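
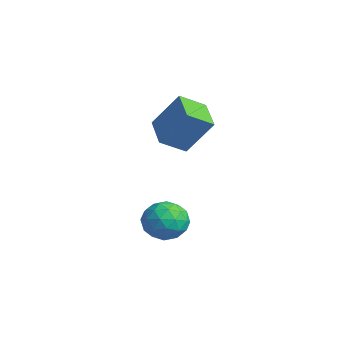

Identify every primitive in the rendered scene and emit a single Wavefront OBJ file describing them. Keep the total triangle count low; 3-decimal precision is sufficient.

v -0.097 1.057 -2.241
v 0.535 1.097 -1.932
v -0.415 0.263 -1.488
v 0.217 0.303 -1.179
v -0.234 0.842 -1.13
v -0.038 1.333 -1.596
v 0.158 0.027 -1.824
v 0.354 0.518 -2.29
v 0.692 0.461 -1.674
v 0.45 0.965 -1.246
v -0.33 0.395 -2.174
v -0.572 0.899 -1.746
v 0.247 1.147 -2.153
v -0.127 0.213 -1.267
v -0.392 0.53 -1.238
v -0.02 0.554 -1.057
v -0.09 1.285 -1.955
v 0.282 1.309 -1.774
v -0.17 1.159 -1.302
v -0.162 0.051 -1.646
v 0.21 0.075 -1.465
v 0.14 0.806 -2.363
v 0.512 0.83 -2.182
v 0.29 0.201 -2.118
v 0.711 0.796 -1.82
v 0.524 0.33 -1.377
v 0.489 0.167 -1.756
v 0.604 0.456 -2.03
v 0.568 1.093 -1.568
v 0.382 0.626 -1.125
v 0.117 0.943 -1.096
v 0.232 1.231 -1.37
v 0.661 0.719 -1.416
v -0.262 0.734 -2.295
v -0.448 0.267 -1.852
v -0.112 0.129 -2.05
v 0.003 0.417 -2.324
v -0.404 1.03 -2.043
v -0.591 0.564 -1.6
v -0.484 0.904 -1.39
v -0.369 1.193 -1.664
v -0.541 0.641 -2.004
v -2.051 1.963 0.635
v -2.072 1.169 1.1
v -1.588 2.589 1.725
v -1.609 1.795 2.19
v -0.991 1.745 0.31
v -1.012 0.951 0.775
v -0.528 2.371 1.4
v -0.549 1.577 1.865
f 1 38 17
f 38 12 41
f 17 41 6
f 38 41 17
f 1 17 13
f 17 6 18
f 13 18 2
f 17 18 13
f 1 13 22
f 13 2 23
f 22 23 8
f 13 23 22
f 1 22 34
f 22 8 37
f 34 37 11
f 22 37 34
f 1 34 38
f 34 11 42
f 38 42 12
f 34 42 38
f 2 18 29
f 18 6 32
f 29 32 10
f 18 32 29
f 6 41 19
f 41 12 40
f 19 40 5
f 41 40 19
f 12 42 39
f 42 11 35
f 39 35 3
f 42 35 39
f 11 37 36
f 37 8 24
f 36 24 7
f 37 24 36
f 8 23 28
f 23 2 25
f 28 25 9
f 23 25 28
f 4 30 16
f 30 10 31
f 16 31 5
f 30 31 16
f 4 16 14
f 16 5 15
f 14 15 3
f 16 15 14
f 4 14 21
f 14 3 20
f 21 20 7
f 14 20 21
f 4 21 26
f 21 7 27
f 26 27 9
f 21 27 26
f 4 26 30
f 26 9 33
f 30 33 10
f 26 33 30
f 5 31 19
f 31 10 32
f 19 32 6
f 31 32 19
f 3 15 39
f 15 5 40
f 39 40 12
f 15 40 39
f 7 20 36
f 20 3 35
f 36 35 11
f 20 35 36
f 9 27 28
f 27 7 24
f 28 24 8
f 27 24 28
f 10 33 29
f 33 9 25
f 29 25 2
f 33 25 29
f 44 46 43
f 47 44 43
f 43 46 45
f 45 47 43
f 44 50 46
f 48 44 47
f 48 50 44
f 46 50 45
f 49 47 45
f 45 50 49
f 49 48 47
f 50 48 49



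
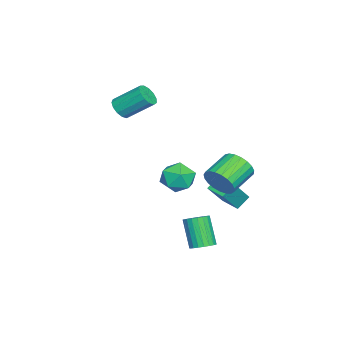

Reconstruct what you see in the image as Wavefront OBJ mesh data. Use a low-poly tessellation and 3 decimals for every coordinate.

v 1.628 3.199 0.434
v 2.108 3.437 1.267
v 0.632 4.139 1.918
v 0.152 3.901 1.086
v 2.166 3.773 1.036
v 0.689 4.475 1.687
v 2.131 4.009 0.701
v 0.654 4.711 1.352
v 2.009 4.106 0.32
v 0.532 4.808 0.971
v 1.821 4.046 -0.041
v 0.344 4.747 0.61
v 1.6 3.839 -0.32
v 0.123 4.541 0.331
v 1.383 3.522 -0.469
v -0.093 4.223 0.182
v 1.21 3.149 -0.461
v -0.267 3.85 0.19
v 1.108 2.784 -0.299
v -0.369 3.486 0.353
v 1.097 2.492 -0.009
v -0.38 3.193 0.642
v 1.177 2.321 0.357
v -0.3 3.023 1.008
v 1.336 2.303 0.736
v -0.141 3.005 1.387
v 1.545 2.439 1.064
v 0.068 3.141 1.715
v 1.768 2.707 1.282
v 0.291 3.409 1.933
v 1.968 3.06 1.354
v 0.491 3.762 2.005
v -1.733 2.596 -2.856
v -0.567 2.037 -1.343
v -2.346 3.084 -2.203
v -1.179 2.526 -0.69
v -1.081 3.594 -2.99
v 0.086 3.036 -1.477
v -1.693 4.083 -2.337
v -0.527 3.524 -0.824
v -1.394 1.192 -0.727
v -0.622 0.99 -1.505
v -1.858 -0.55 -0.735
v -1.086 -0.752 -1.513
v -0.776 -0.483 -0.476
v -0.49 0.594 -0.472
v -1.99 -0.154 -1.768
v -1.704 0.923 -1.764
v -0.99 0.158 -2.148
v -0.24 -0.045 -1.35
v -2.24 0.485 -0.89
v -1.49 0.282 -0.092
v 2.848 2.677 -3.768
v 3.443 2.878 -3.416
v 2.666 2.305 -1.779
v 2.072 2.103 -2.132
v 3.277 3.128 -3.407
v 2.501 2.554 -1.77
v 3.038 3.299 -3.46
v 2.261 2.726 -1.824
v 2.766 3.363 -3.567
v 1.989 2.79 -1.931
v 2.508 3.308 -3.709
v 1.731 2.735 -2.072
v 2.309 3.144 -3.861
v 1.532 2.571 -2.224
v 2.203 2.899 -3.997
v 1.426 2.326 -2.36
v 2.209 2.616 -4.093
v 1.432 2.043 -2.457
v 2.325 2.343 -4.133
v 1.548 1.77 -2.497
v 2.532 2.128 -4.111
v 1.755 1.555 -2.474
v 2.794 2.008 -4.029
v 2.017 1.434 -2.392
v 3.065 2.003 -3.901
v 2.288 1.43 -2.265
v 3.298 2.115 -3.751
v 2.522 1.542 -2.115
v 3.454 2.324 -3.604
v 2.677 1.751 -1.968
v 3.505 2.594 -3.485
v 2.729 2.021 -1.849
v -3.586 -3.662 2.549
v -3.273 -4.081 3.115
v -3.38 -2.536 4.316
v -3.694 -2.118 3.751
v -2.943 -3.894 2.904
v -3.051 -2.349 4.106
v -2.818 -3.633 2.58
v -2.925 -2.089 3.782
v -2.936 -3.382 2.247
v -3.043 -1.837 3.449
v -3.261 -3.22 2.01
v -3.368 -1.675 3.211
v -3.689 -3.198 1.943
v -3.796 -1.654 3.145
v -4.085 -3.324 2.07
v -4.192 -1.779 3.271
v -4.322 -3.557 2.348
v -4.429 -2.012 3.55
v -4.326 -3.824 2.69
v -4.433 -2.279 3.892
v -4.095 -4.039 2.988
v -4.202 -2.494 4.189
v -3.703 -4.135 3.146
v -3.81 -2.59 4.348
f 2 1 5
f 2 5 3
f 3 5 6
f 3 6 4
f 5 1 7
f 5 7 6
f 6 7 8
f 6 8 4
f 7 1 9
f 7 9 8
f 8 9 10
f 8 10 4
f 9 1 11
f 9 11 10
f 10 11 12
f 10 12 4
f 11 1 13
f 11 13 12
f 12 13 14
f 12 14 4
f 13 1 15
f 13 15 14
f 14 15 16
f 14 16 4
f 15 1 17
f 15 17 16
f 16 17 18
f 16 18 4
f 17 1 19
f 17 19 18
f 18 19 20
f 18 20 4
f 19 1 21
f 19 21 20
f 20 21 22
f 20 22 4
f 21 1 23
f 21 23 22
f 22 23 24
f 22 24 4
f 23 1 25
f 23 25 24
f 24 25 26
f 24 26 4
f 25 1 27
f 25 27 26
f 26 27 28
f 26 28 4
f 27 1 29
f 27 29 28
f 28 29 30
f 28 30 4
f 29 1 31
f 29 31 30
f 30 31 32
f 30 32 4
f 31 1 2
f 31 2 32
f 32 2 3
f 32 3 4
f 34 36 33
f 37 34 33
f 33 36 35
f 35 37 33
f 34 40 36
f 38 34 37
f 38 40 34
f 36 40 35
f 39 37 35
f 35 40 39
f 39 38 37
f 40 38 39
f 41 52 46
f 41 46 42
f 41 42 48
f 41 48 51
f 41 51 52
f 42 46 50
f 46 52 45
f 52 51 43
f 51 48 47
f 48 42 49
f 44 50 45
f 44 45 43
f 44 43 47
f 44 47 49
f 44 49 50
f 45 50 46
f 43 45 52
f 47 43 51
f 49 47 48
f 50 49 42
f 54 53 57
f 54 57 55
f 55 57 58
f 55 58 56
f 57 53 59
f 57 59 58
f 58 59 60
f 58 60 56
f 59 53 61
f 59 61 60
f 60 61 62
f 60 62 56
f 61 53 63
f 61 63 62
f 62 63 64
f 62 64 56
f 63 53 65
f 63 65 64
f 64 65 66
f 64 66 56
f 65 53 67
f 65 67 66
f 66 67 68
f 66 68 56
f 67 53 69
f 67 69 68
f 68 69 70
f 68 70 56
f 69 53 71
f 69 71 70
f 70 71 72
f 70 72 56
f 71 53 73
f 71 73 72
f 72 73 74
f 72 74 56
f 73 53 75
f 73 75 74
f 74 75 76
f 74 76 56
f 75 53 77
f 75 77 76
f 76 77 78
f 76 78 56
f 77 53 79
f 77 79 78
f 78 79 80
f 78 80 56
f 79 53 81
f 79 81 80
f 80 81 82
f 80 82 56
f 81 53 83
f 81 83 82
f 82 83 84
f 82 84 56
f 83 53 54
f 83 54 84
f 84 54 55
f 84 55 56
f 86 85 89
f 86 89 87
f 87 89 90
f 87 90 88
f 89 85 91
f 89 91 90
f 90 91 92
f 90 92 88
f 91 85 93
f 91 93 92
f 92 93 94
f 92 94 88
f 93 85 95
f 93 95 94
f 94 95 96
f 94 96 88
f 95 85 97
f 95 97 96
f 96 97 98
f 96 98 88
f 97 85 99
f 97 99 98
f 98 99 100
f 98 100 88
f 99 85 101
f 99 101 100
f 100 101 102
f 100 102 88
f 101 85 103
f 101 103 102
f 102 103 104
f 102 104 88
f 103 85 105
f 103 105 104
f 104 105 106
f 104 106 88
f 105 85 107
f 105 107 106
f 106 107 108
f 106 108 88
f 107 85 86
f 107 86 108
f 108 86 87
f 108 87 88



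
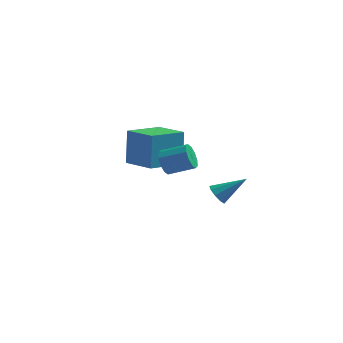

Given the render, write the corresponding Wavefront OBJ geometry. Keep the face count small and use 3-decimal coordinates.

v 0.868 1.524 -4.04
v 1.234 1.648 -4.587
v 2.252 2.016 -3
v 1.007 2.026 -4.462
v 0.714 2.169 -4.14
v 0.493 2.01 -3.771
v 0.447 1.625 -3.528
v 0.598 1.192 -3.524
v 0.875 0.915 -3.762
v 1.149 0.923 -4.13
v 1.29 1.212 -4.456
v -2.295 0.52 -2.011
v -2.359 1.06 -0.003
v -3.832 1.586 -2.346
v -3.896 2.126 -0.339
v -1.044 2.194 -2.421
v -1.108 2.734 -0.414
v -2.581 3.26 -2.757
v -2.645 3.8 -0.749
v -0.613 -3.665 0.795
v -0.348 -4.02 0.215
v 0.939 -3.889 0.724
v 0.673 -3.535 1.305
v -0.354 -3.579 0.118
v 0.933 -3.448 0.628
v -0.46 -3.171 0.28
v 0.827 -3.041 0.79
v -0.624 -2.952 0.639
v 0.663 -2.822 1.148
v -0.784 -3.006 1.057
v 0.502 -2.875 1.567
v -0.879 -3.311 1.376
v 0.408 -3.18 1.885
v -0.873 -3.752 1.472
v 0.414 -3.621 1.982
v -0.767 -4.159 1.31
v 0.52 -4.029 1.82
v -0.603 -4.378 0.952
v 0.684 -4.248 1.461
v -0.442 -4.325 0.533
v 0.844 -4.194 1.043
f 2 1 4
f 2 4 3
f 4 1 5
f 4 5 3
f 5 1 6
f 5 6 3
f 6 1 7
f 6 7 3
f 7 1 8
f 7 8 3
f 8 1 9
f 8 9 3
f 9 1 10
f 9 10 3
f 10 1 11
f 10 11 3
f 11 1 2
f 11 2 3
f 13 15 12
f 16 13 12
f 12 15 14
f 14 16 12
f 13 19 15
f 17 13 16
f 17 19 13
f 15 19 14
f 18 16 14
f 14 19 18
f 18 17 16
f 19 17 18
f 21 20 24
f 21 24 22
f 22 24 25
f 22 25 23
f 24 20 26
f 24 26 25
f 25 26 27
f 25 27 23
f 26 20 28
f 26 28 27
f 27 28 29
f 27 29 23
f 28 20 30
f 28 30 29
f 29 30 31
f 29 31 23
f 30 20 32
f 30 32 31
f 31 32 33
f 31 33 23
f 32 20 34
f 32 34 33
f 33 34 35
f 33 35 23
f 34 20 36
f 34 36 35
f 35 36 37
f 35 37 23
f 36 20 38
f 36 38 37
f 37 38 39
f 37 39 23
f 38 20 40
f 38 40 39
f 39 40 41
f 39 41 23
f 40 20 21
f 40 21 41
f 41 21 22
f 41 22 23



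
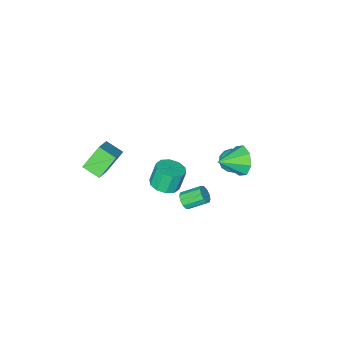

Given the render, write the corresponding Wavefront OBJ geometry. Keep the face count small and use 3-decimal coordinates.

v 1.924 3.082 -0.816
v 2.31 3.166 -0.434
v 1.523 3.903 0.199
v 1.136 3.818 -0.184
v 2.343 3.406 -0.672
v 1.556 4.143 -0.039
v 2.217 3.522 -0.965
v 1.43 4.259 -0.333
v 1.978 3.47 -1.201
v 1.191 4.207 -0.569
v 1.719 3.27 -1.291
v 0.931 4.007 -0.658
v 1.537 2.997 -1.199
v 0.75 3.734 -0.566
v 1.504 2.757 -0.961
v 0.717 3.494 -0.328
v 1.63 2.641 -0.667
v 0.843 3.378 -0.035
v 1.869 2.693 -0.431
v 1.082 3.43 0.201
v 2.129 2.893 -0.342
v 1.341 3.63 0.291
v -2.605 2.675 -0.845
v -2.189 2.966 -1.706
v -1.235 2.225 -0.335
v -2.201 3.525 -1.183
v -2.449 3.585 -0.462
v -2.789 3.112 0.035
v -3.021 2.383 0.016
v -3.01 1.825 -0.507
v -2.761 1.764 -1.228
v -2.421 2.237 -1.725
v -3.503 1.839 -1.574
v -2.812 2.197 -1.797
v -3.288 0.883 -2.443
v -2.597 1.241 -2.666
v -2.66 0.903 -1.932
v -2.793 1.495 -1.396
v -3.307 1.585 -2.844
v -3.44 2.177 -2.308
v -2.691 2.04 -2.582
v -2.291 1.619 -2.019
v -3.809 1.461 -2.221
v -3.409 1.04 -1.658
v -3.177 2.102 -1.61
v -2.923 0.978 -2.63
v -2.96 0.779 -2.199
v -2.554 0.99 -2.331
v -3.165 1.689 -1.373
v -2.759 1.9 -1.505
v -2.669 1.139 -1.584
v -3.341 1.18 -2.735
v -2.935 1.391 -2.867
v -3.546 2.09 -1.909
v -3.14 2.301 -2.041
v -3.431 1.941 -2.656
v -2.699 2.221 -2.202
v -2.573 1.658 -2.712
v -2.99 1.861 -2.817
v -3.068 2.208 -2.502
v -2.464 1.973 -1.871
v -2.337 1.41 -2.381
v -2.374 1.212 -1.95
v -2.453 1.56 -1.635
v -2.393 1.881 -2.332
v -3.763 1.67 -1.859
v -3.636 1.107 -2.369
v -3.647 1.52 -2.605
v -3.726 1.868 -2.29
v -3.527 1.422 -1.528
v -3.401 0.859 -2.038
v -3.032 0.872 -1.738
v -3.11 1.219 -1.423
v -3.707 1.199 -1.908
v 2.611 -1.058 0.747
v 2.939 -2.04 1.176
v 3.798 -0.22 1.757
v 4.126 -1.202 2.186
v 3.674 -1.198 -0.386
v 4.002 -2.18 0.043
v 4.861 -0.36 0.624
v 5.189 -1.342 1.053
v 1.79 1.338 -0.88
v 2.235 0.639 -0.692
v 1.815 0.703 0.547
v 1.37 1.402 0.36
v 2.545 1.055 -0.609
v 2.124 1.119 0.63
v 2.566 1.579 -0.629
v 2.145 1.643 0.61
v 2.291 2.012 -0.745
v 1.87 2.076 0.495
v 1.824 2.187 -0.912
v 1.404 2.251 0.327
v 1.345 2.037 -1.067
v 0.925 2.101 0.172
v 1.036 1.621 -1.15
v 0.615 1.685 0.089
v 1.015 1.097 -1.13
v 0.594 1.161 0.109
v 1.29 0.664 -1.015
v 0.869 0.728 0.225
v 1.756 0.489 -0.847
v 1.336 0.553 0.392
f 2 1 5
f 2 5 3
f 3 5 6
f 3 6 4
f 5 1 7
f 5 7 6
f 6 7 8
f 6 8 4
f 7 1 9
f 7 9 8
f 8 9 10
f 8 10 4
f 9 1 11
f 9 11 10
f 10 11 12
f 10 12 4
f 11 1 13
f 11 13 12
f 12 13 14
f 12 14 4
f 13 1 15
f 13 15 14
f 14 15 16
f 14 16 4
f 15 1 17
f 15 17 16
f 16 17 18
f 16 18 4
f 17 1 19
f 17 19 18
f 18 19 20
f 18 20 4
f 19 1 21
f 19 21 20
f 20 21 22
f 20 22 4
f 21 1 2
f 21 2 22
f 22 2 3
f 22 3 4
f 24 23 26
f 24 26 25
f 26 23 27
f 26 27 25
f 27 23 28
f 27 28 25
f 28 23 29
f 28 29 25
f 29 23 30
f 29 30 25
f 30 23 31
f 30 31 25
f 31 23 32
f 31 32 25
f 32 23 24
f 32 24 25
f 33 70 49
f 70 44 73
f 49 73 38
f 70 73 49
f 33 49 45
f 49 38 50
f 45 50 34
f 49 50 45
f 33 45 54
f 45 34 55
f 54 55 40
f 45 55 54
f 33 54 66
f 54 40 69
f 66 69 43
f 54 69 66
f 33 66 70
f 66 43 74
f 70 74 44
f 66 74 70
f 34 50 61
f 50 38 64
f 61 64 42
f 50 64 61
f 38 73 51
f 73 44 72
f 51 72 37
f 73 72 51
f 44 74 71
f 74 43 67
f 71 67 35
f 74 67 71
f 43 69 68
f 69 40 56
f 68 56 39
f 69 56 68
f 40 55 60
f 55 34 57
f 60 57 41
f 55 57 60
f 36 62 48
f 62 42 63
f 48 63 37
f 62 63 48
f 36 48 46
f 48 37 47
f 46 47 35
f 48 47 46
f 36 46 53
f 46 35 52
f 53 52 39
f 46 52 53
f 36 53 58
f 53 39 59
f 58 59 41
f 53 59 58
f 36 58 62
f 58 41 65
f 62 65 42
f 58 65 62
f 37 63 51
f 63 42 64
f 51 64 38
f 63 64 51
f 35 47 71
f 47 37 72
f 71 72 44
f 47 72 71
f 39 52 68
f 52 35 67
f 68 67 43
f 52 67 68
f 41 59 60
f 59 39 56
f 60 56 40
f 59 56 60
f 42 65 61
f 65 41 57
f 61 57 34
f 65 57 61
f 76 78 75
f 79 76 75
f 75 78 77
f 77 79 75
f 76 82 78
f 80 76 79
f 80 82 76
f 78 82 77
f 81 79 77
f 77 82 81
f 81 80 79
f 82 80 81
f 84 83 87
f 84 87 85
f 85 87 88
f 85 88 86
f 87 83 89
f 87 89 88
f 88 89 90
f 88 90 86
f 89 83 91
f 89 91 90
f 90 91 92
f 90 92 86
f 91 83 93
f 91 93 92
f 92 93 94
f 92 94 86
f 93 83 95
f 93 95 94
f 94 95 96
f 94 96 86
f 95 83 97
f 95 97 96
f 96 97 98
f 96 98 86
f 97 83 99
f 97 99 98
f 98 99 100
f 98 100 86
f 99 83 101
f 99 101 100
f 100 101 102
f 100 102 86
f 101 83 103
f 101 103 102
f 102 103 104
f 102 104 86
f 103 83 84
f 103 84 104
f 104 84 85
f 104 85 86



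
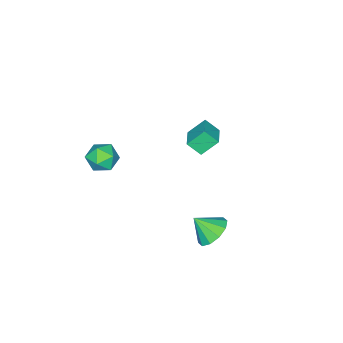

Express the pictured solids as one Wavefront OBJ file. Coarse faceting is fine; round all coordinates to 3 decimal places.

v 0.586 -3.024 1.335
v 1.23 -2.911 2.048
v 1.25 -4.389 0.952
v 1.894 -4.276 1.665
v 0.965 -4.444 1.874
v 0.554 -3.601 2.111
v 1.926 -3.699 0.889
v 1.515 -2.856 1.126
v 2.058 -3.328 1.772
v 1.464 -3.789 2.382
v 1.016 -3.511 0.618
v 0.422 -3.972 1.228
v 1.072 3.369 -0.466
v 1.952 3.88 -0.398
v 1.508 2.491 0.506
v 1.548 4.134 0.013
v 0.961 4.096 0.241
v 0.417 3.78 0.2
v 0.124 3.307 -0.096
v 0.192 2.858 -0.533
v 0.597 2.604 -0.944
v 1.183 2.642 -1.173
v 1.727 2.958 -1.131
v 2.021 3.431 -0.835
v -2.271 0.112 2.284
v -1.979 -0.59 2.979
v -2.967 0.707 3.179
v -2.675 0.005 3.873
v -1.205 0.875 2.607
v -0.913 0.173 3.301
v -1.901 1.47 3.501
v -1.609 0.768 4.196
f 1 12 6
f 1 6 2
f 1 2 8
f 1 8 11
f 1 11 12
f 2 6 10
f 6 12 5
f 12 11 3
f 11 8 7
f 8 2 9
f 4 10 5
f 4 5 3
f 4 3 7
f 4 7 9
f 4 9 10
f 5 10 6
f 3 5 12
f 7 3 11
f 9 7 8
f 10 9 2
f 14 13 16
f 14 16 15
f 16 13 17
f 16 17 15
f 17 13 18
f 17 18 15
f 18 13 19
f 18 19 15
f 19 13 20
f 19 20 15
f 20 13 21
f 20 21 15
f 21 13 22
f 21 22 15
f 22 13 23
f 22 23 15
f 23 13 24
f 23 24 15
f 24 13 14
f 24 14 15
f 26 28 25
f 29 26 25
f 25 28 27
f 27 29 25
f 26 32 28
f 30 26 29
f 30 32 26
f 28 32 27
f 31 29 27
f 27 32 31
f 31 30 29
f 32 30 31



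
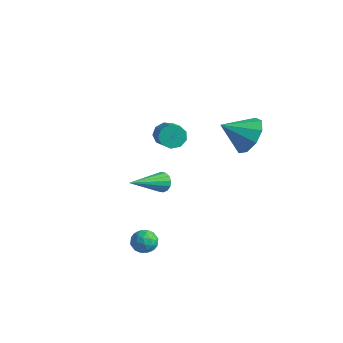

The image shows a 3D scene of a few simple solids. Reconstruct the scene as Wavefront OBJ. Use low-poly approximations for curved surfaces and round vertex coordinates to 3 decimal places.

v -0.772 -1.817 -3.887
v -0.471 -1.497 -3.419
v -0.649 -2.703 -3.361
v -0.348 -2.383 -2.893
v -0.976 -2.295 -2.989
v -1.052 -1.748 -3.314
v -0.068 -2.452 -3.466
v -0.144 -1.905 -3.791
v -0.036 -1.89 -3.158
v -0.598 -1.793 -2.864
v -0.522 -2.407 -3.916
v -1.084 -2.31 -3.622
v -0.632 -1.579 -3.699
v -0.488 -2.621 -3.081
v -0.857 -2.569 -3.137
v -0.68 -2.381 -2.862
v -0.974 -1.726 -3.638
v -0.797 -1.539 -3.363
v -1.094 -2.008 -3.11
v -0.323 -2.661 -3.417
v -0.146 -2.474 -3.142
v -0.44 -1.819 -3.918
v -0.263 -1.631 -3.643
v -0.026 -2.192 -3.67
v -0.2 -1.622 -3.271
v -0.128 -2.143 -2.962
v 0.037 -2.184 -3.298
v -0.007 -1.862 -3.489
v -0.53 -1.565 -3.098
v -0.458 -2.086 -2.789
v -0.827 -2.035 -2.845
v -0.872 -1.713 -3.036
v -0.274 -1.796 -2.945
v -0.662 -2.114 -3.991
v -0.59 -2.635 -3.682
v -0.248 -2.487 -3.744
v -0.293 -2.165 -3.935
v -0.992 -2.057 -3.818
v -0.92 -2.578 -3.509
v -1.113 -2.338 -3.291
v -1.157 -2.016 -3.482
v -0.846 -2.404 -3.835
v -1.883 0.643 1.431
v -1.476 1.064 1.198
v -0.591 0.518 1.756
v -0.997 0.097 1.989
v -1.63 1.201 1.576
v -0.745 0.656 2.134
v -1.902 1.077 1.887
v -1.017 0.532 2.445
v -2.165 0.75 1.984
v -1.28 0.204 2.542
v -2.296 0.373 1.822
v -1.411 -0.173 2.38
v -2.233 0.122 1.478
v -1.348 -0.424 2.036
v -2.007 0.114 1.111
v -1.122 -0.431 1.669
v -1.722 0.355 0.894
v -0.837 -0.191 1.452
v -1.513 0.73 0.929
v -0.627 0.184 1.486
v 0.035 3.796 0.671
v 0.911 3.28 0.891
v -0.755 2.804 1.489
v 0.793 3.78 1.383
v 0.321 4.287 1.542
v -0.285 4.565 1.293
v -0.741 4.483 0.754
v -0.834 4.08 0.175
v -0.52 3.544 -0.172
v 0.054 3.126 -0.124
v 0.619 3.021 0.295
v -3.578 2.058 -3.375
v -3.289 1.833 -3.799
v -3.742 0.162 -2.485
v -3.089 1.908 -3.603
v -3.02 2.022 -3.346
v -3.1 2.146 -3.097
v -3.308 2.247 -2.922
v -3.588 2.296 -2.868
v -3.866 2.282 -2.95
v -4.067 2.207 -3.146
v -4.136 2.093 -3.403
v -4.056 1.969 -3.653
v -3.847 1.868 -3.828
v -3.567 1.819 -3.881
f 1 38 17
f 38 12 41
f 17 41 6
f 38 41 17
f 1 17 13
f 17 6 18
f 13 18 2
f 17 18 13
f 1 13 22
f 13 2 23
f 22 23 8
f 13 23 22
f 1 22 34
f 22 8 37
f 34 37 11
f 22 37 34
f 1 34 38
f 34 11 42
f 38 42 12
f 34 42 38
f 2 18 29
f 18 6 32
f 29 32 10
f 18 32 29
f 6 41 19
f 41 12 40
f 19 40 5
f 41 40 19
f 12 42 39
f 42 11 35
f 39 35 3
f 42 35 39
f 11 37 36
f 37 8 24
f 36 24 7
f 37 24 36
f 8 23 28
f 23 2 25
f 28 25 9
f 23 25 28
f 4 30 16
f 30 10 31
f 16 31 5
f 30 31 16
f 4 16 14
f 16 5 15
f 14 15 3
f 16 15 14
f 4 14 21
f 14 3 20
f 21 20 7
f 14 20 21
f 4 21 26
f 21 7 27
f 26 27 9
f 21 27 26
f 4 26 30
f 26 9 33
f 30 33 10
f 26 33 30
f 5 31 19
f 31 10 32
f 19 32 6
f 31 32 19
f 3 15 39
f 15 5 40
f 39 40 12
f 15 40 39
f 7 20 36
f 20 3 35
f 36 35 11
f 20 35 36
f 9 27 28
f 27 7 24
f 28 24 8
f 27 24 28
f 10 33 29
f 33 9 25
f 29 25 2
f 33 25 29
f 44 43 47
f 44 47 45
f 45 47 48
f 45 48 46
f 47 43 49
f 47 49 48
f 48 49 50
f 48 50 46
f 49 43 51
f 49 51 50
f 50 51 52
f 50 52 46
f 51 43 53
f 51 53 52
f 52 53 54
f 52 54 46
f 53 43 55
f 53 55 54
f 54 55 56
f 54 56 46
f 55 43 57
f 55 57 56
f 56 57 58
f 56 58 46
f 57 43 59
f 57 59 58
f 58 59 60
f 58 60 46
f 59 43 61
f 59 61 60
f 60 61 62
f 60 62 46
f 61 43 44
f 61 44 62
f 62 44 45
f 62 45 46
f 64 63 66
f 64 66 65
f 66 63 67
f 66 67 65
f 67 63 68
f 67 68 65
f 68 63 69
f 68 69 65
f 69 63 70
f 69 70 65
f 70 63 71
f 70 71 65
f 71 63 72
f 71 72 65
f 72 63 73
f 72 73 65
f 73 63 64
f 73 64 65
f 75 74 77
f 75 77 76
f 77 74 78
f 77 78 76
f 78 74 79
f 78 79 76
f 79 74 80
f 79 80 76
f 80 74 81
f 80 81 76
f 81 74 82
f 81 82 76
f 82 74 83
f 82 83 76
f 83 74 84
f 83 84 76
f 84 74 85
f 84 85 76
f 85 74 86
f 85 86 76
f 86 74 87
f 86 87 76
f 87 74 75
f 87 75 76



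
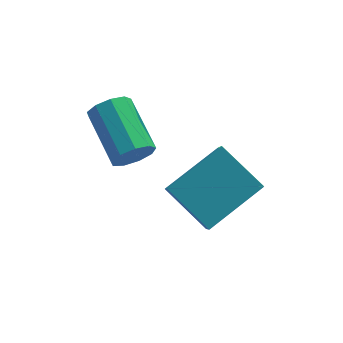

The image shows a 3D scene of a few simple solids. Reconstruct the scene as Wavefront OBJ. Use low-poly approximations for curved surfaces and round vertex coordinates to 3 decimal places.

v 0.169 2.988 3.143
v 0.652 2.9 3.697
v 0.113 4.684 4.451
v -0.369 4.772 3.897
v 0.876 3.132 3.308
v 0.338 4.916 4.061
v 0.77 3.297 2.841
v 0.232 5.081 3.594
v 0.382 3.317 2.516
v -0.156 5.101 3.269
v -0.105 3.184 2.484
v -0.643 4.968 3.238
v -0.464 2.958 2.761
v -1.002 4.742 3.514
v -0.527 2.747 3.217
v -1.065 4.531 3.97
v -0.264 2.648 3.638
v -0.802 4.432 4.391
v 0.201 2.709 3.828
v -0.337 4.493 4.581
v 1.024 2.301 2.058
v 0.944 1.228 3.309
v 2.791 3.212 2.953
v 2.71 2.14 4.204
v 2.11 1.12 1.116
v 2.029 0.048 2.367
v 3.876 2.032 2.011
v 3.796 0.959 3.262
f 2 1 5
f 2 5 3
f 3 5 6
f 3 6 4
f 5 1 7
f 5 7 6
f 6 7 8
f 6 8 4
f 7 1 9
f 7 9 8
f 8 9 10
f 8 10 4
f 9 1 11
f 9 11 10
f 10 11 12
f 10 12 4
f 11 1 13
f 11 13 12
f 12 13 14
f 12 14 4
f 13 1 15
f 13 15 14
f 14 15 16
f 14 16 4
f 15 1 17
f 15 17 16
f 16 17 18
f 16 18 4
f 17 1 19
f 17 19 18
f 18 19 20
f 18 20 4
f 19 1 2
f 19 2 20
f 20 2 3
f 20 3 4
f 22 24 21
f 25 22 21
f 21 24 23
f 23 25 21
f 22 28 24
f 26 22 25
f 26 28 22
f 24 28 23
f 27 25 23
f 23 28 27
f 27 26 25
f 28 26 27



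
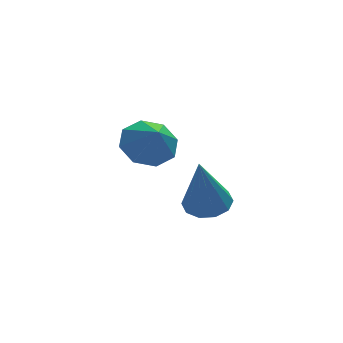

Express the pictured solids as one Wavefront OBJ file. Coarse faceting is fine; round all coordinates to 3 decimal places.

v -3.92 0.162 0.198
v -3.274 -0.262 -0.243
v -3.82 -0.522 1.002
v -3.034 0.238 0.153
v -3.313 0.693 0.576
v -3.948 0.838 0.777
v -4.566 0.586 0.64
v -4.805 0.087 0.244
v -4.526 -0.369 -0.179
v -3.892 -0.513 -0.381
v -1.617 1.788 -3.653
v -1.158 1.149 -3.72
v -2.063 1.252 -1.587
v -0.88 1.519 -3.564
v -0.883 1.992 -3.441
v -1.167 2.387 -3.4
v -1.623 2.553 -3.455
v -2.076 2.428 -3.586
v -2.354 2.058 -3.742
v -2.351 1.585 -3.864
v -2.067 1.19 -3.905
v -1.611 1.024 -3.85
f 2 1 4
f 2 4 3
f 4 1 5
f 4 5 3
f 5 1 6
f 5 6 3
f 6 1 7
f 6 7 3
f 7 1 8
f 7 8 3
f 8 1 9
f 8 9 3
f 9 1 10
f 9 10 3
f 10 1 2
f 10 2 3
f 12 11 14
f 12 14 13
f 14 11 15
f 14 15 13
f 15 11 16
f 15 16 13
f 16 11 17
f 16 17 13
f 17 11 18
f 17 18 13
f 18 11 19
f 18 19 13
f 19 11 20
f 19 20 13
f 20 11 21
f 20 21 13
f 21 11 22
f 21 22 13
f 22 11 12
f 22 12 13



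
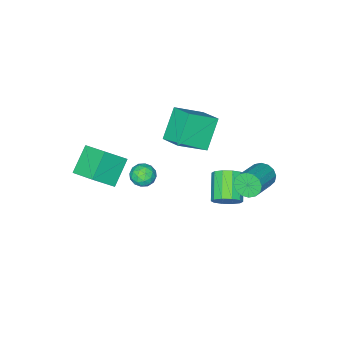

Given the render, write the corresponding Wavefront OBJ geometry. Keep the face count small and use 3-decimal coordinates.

v -3.149 -0.867 3.866
v -1.634 -1.548 4.906
v -2.928 0.458 4.411
v -1.412 -0.222 5.451
v -1.888 -0.438 2.309
v -0.372 -1.118 3.349
v -1.666 0.888 2.854
v -0.151 0.207 3.894
v 1.216 -3.692 1.374
v 2.344 -4.179 2.52
v 1.255 -2.123 2.001
v 2.384 -2.61 3.147
v 2.556 -3.27 0.233
v 3.685 -3.757 1.379
v 2.596 -1.701 0.86
v 3.724 -2.188 2.006
v -3.385 3.272 1.137
v -3.145 3.59 0.466
v -1.375 4.165 1.373
v -1.615 3.848 2.043
v -3.34 3.887 0.658
v -1.57 4.462 1.565
v -3.547 4.019 0.979
v -1.777 4.594 1.885
v -3.71 3.951 1.342
v -1.94 4.526 2.248
v -3.787 3.701 1.649
v -2.017 4.277 2.556
v -3.756 3.337 1.82
v -1.986 3.912 2.726
v -3.625 2.955 1.807
v -1.855 3.53 2.714
v -3.43 2.658 1.615
v -1.66 3.233 2.522
v -3.223 2.526 1.295
v -1.453 3.101 2.201
v -3.06 2.594 0.932
v -1.29 3.169 1.838
v -2.983 2.843 0.624
v -1.213 3.419 1.531
v -3.014 3.208 0.454
v -1.244 3.783 1.36
v 1.761 0.579 2.903
v 2.449 0.636 2.618
v 2.091 -0.416 3.502
v 2.779 -0.359 3.217
v 2.539 0.141 3.716
v 2.335 0.757 3.346
v 2.205 -0.537 2.774
v 2.001 0.079 2.404
v 2.723 -0.053 2.539
v 2.93 0.366 3.121
v 1.61 -0.146 2.999
v 1.817 0.273 3.581
v 2.076 0.695 2.708
v 2.464 -0.475 3.412
v 2.323 -0.181 3.705
v 2.727 -0.147 3.538
v 2.009 0.766 3.136
v 2.413 0.799 2.969
v 2.466 0.508 3.614
v 2.127 -0.579 3.151
v 2.531 -0.546 2.984
v 1.813 0.367 2.582
v 2.217 0.401 2.415
v 2.074 -0.288 2.506
v 2.641 0.324 2.494
v 2.836 -0.262 2.846
v 2.499 -0.366 2.585
v 2.378 -0.004 2.368
v 2.763 0.57 2.836
v 2.957 -0.015 3.188
v 2.816 0.279 3.482
v 2.696 0.64 3.264
v 2.924 0.164 2.789
v 1.583 0.235 2.932
v 1.777 -0.35 3.284
v 1.844 -0.42 2.856
v 1.724 -0.059 2.638
v 1.704 0.482 3.274
v 1.899 -0.104 3.626
v 2.162 0.224 3.752
v 2.041 0.586 3.535
v 1.616 0.056 3.331
v -1.634 2.408 -0.574
v -0.977 2.076 -0.149
v -2.089 1.04 0.76
v -2.746 1.372 0.334
v -1.149 2.494 0.118
v -2.26 1.459 1.027
v -1.506 2.88 0.121
v -2.617 1.845 1.029
v -1.912 3.085 -0.142
v -3.023 2.05 0.767
v -2.212 3.031 -0.57
v -3.323 1.996 0.339
v -2.291 2.74 -1
v -3.403 1.704 -0.091
v -2.12 2.321 -1.267
v -3.231 1.286 -0.358
v -1.763 1.935 -1.269
v -2.874 0.9 -0.361
v -1.357 1.73 -1.007
v -2.468 0.695 -0.098
v -1.057 1.784 -0.579
v -2.168 0.749 0.33
f 2 4 1
f 5 2 1
f 1 4 3
f 3 5 1
f 2 8 4
f 6 2 5
f 6 8 2
f 4 8 3
f 7 5 3
f 3 8 7
f 7 6 5
f 8 6 7
f 10 12 9
f 13 10 9
f 9 12 11
f 11 13 9
f 10 16 12
f 14 10 13
f 14 16 10
f 12 16 11
f 15 13 11
f 11 16 15
f 15 14 13
f 16 14 15
f 18 17 21
f 18 21 19
f 19 21 22
f 19 22 20
f 21 17 23
f 21 23 22
f 22 23 24
f 22 24 20
f 23 17 25
f 23 25 24
f 24 25 26
f 24 26 20
f 25 17 27
f 25 27 26
f 26 27 28
f 26 28 20
f 27 17 29
f 27 29 28
f 28 29 30
f 28 30 20
f 29 17 31
f 29 31 30
f 30 31 32
f 30 32 20
f 31 17 33
f 31 33 32
f 32 33 34
f 32 34 20
f 33 17 35
f 33 35 34
f 34 35 36
f 34 36 20
f 35 17 37
f 35 37 36
f 36 37 38
f 36 38 20
f 37 17 39
f 37 39 38
f 38 39 40
f 38 40 20
f 39 17 41
f 39 41 40
f 40 41 42
f 40 42 20
f 41 17 18
f 41 18 42
f 42 18 19
f 42 19 20
f 43 80 59
f 80 54 83
f 59 83 48
f 80 83 59
f 43 59 55
f 59 48 60
f 55 60 44
f 59 60 55
f 43 55 64
f 55 44 65
f 64 65 50
f 55 65 64
f 43 64 76
f 64 50 79
f 76 79 53
f 64 79 76
f 43 76 80
f 76 53 84
f 80 84 54
f 76 84 80
f 44 60 71
f 60 48 74
f 71 74 52
f 60 74 71
f 48 83 61
f 83 54 82
f 61 82 47
f 83 82 61
f 54 84 81
f 84 53 77
f 81 77 45
f 84 77 81
f 53 79 78
f 79 50 66
f 78 66 49
f 79 66 78
f 50 65 70
f 65 44 67
f 70 67 51
f 65 67 70
f 46 72 58
f 72 52 73
f 58 73 47
f 72 73 58
f 46 58 56
f 58 47 57
f 56 57 45
f 58 57 56
f 46 56 63
f 56 45 62
f 63 62 49
f 56 62 63
f 46 63 68
f 63 49 69
f 68 69 51
f 63 69 68
f 46 68 72
f 68 51 75
f 72 75 52
f 68 75 72
f 47 73 61
f 73 52 74
f 61 74 48
f 73 74 61
f 45 57 81
f 57 47 82
f 81 82 54
f 57 82 81
f 49 62 78
f 62 45 77
f 78 77 53
f 62 77 78
f 51 69 70
f 69 49 66
f 70 66 50
f 69 66 70
f 52 75 71
f 75 51 67
f 71 67 44
f 75 67 71
f 86 85 89
f 86 89 87
f 87 89 90
f 87 90 88
f 89 85 91
f 89 91 90
f 90 91 92
f 90 92 88
f 91 85 93
f 91 93 92
f 92 93 94
f 92 94 88
f 93 85 95
f 93 95 94
f 94 95 96
f 94 96 88
f 95 85 97
f 95 97 96
f 96 97 98
f 96 98 88
f 97 85 99
f 97 99 98
f 98 99 100
f 98 100 88
f 99 85 101
f 99 101 100
f 100 101 102
f 100 102 88
f 101 85 103
f 101 103 102
f 102 103 104
f 102 104 88
f 103 85 105
f 103 105 104
f 104 105 106
f 104 106 88
f 105 85 86
f 105 86 106
f 106 86 87
f 106 87 88



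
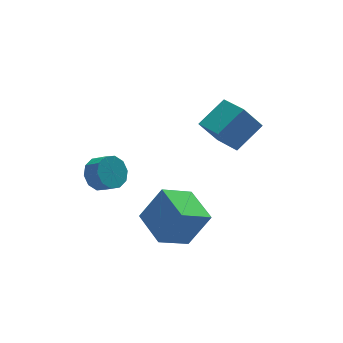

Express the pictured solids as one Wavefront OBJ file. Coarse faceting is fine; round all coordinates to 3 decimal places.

v -3.199 0.367 0.04
v -2.581 0.14 -0.686
v -2.163 -0.574 -0.106
v -2.781 -0.347 0.62
v -2.321 0.568 -0.346
v -1.903 -0.145 0.234
v -2.397 0.92 0.142
v -1.978 0.207 0.721
v -2.779 1.06 0.59
v -2.36 0.347 1.17
v -3.321 0.936 0.829
v -2.903 0.222 1.408
v -3.817 0.594 0.766
v -3.399 -0.12 1.346
v -4.077 0.165 0.426
v -3.659 -0.548 1.006
v -4.002 -0.187 -0.061
v -3.583 -0.9 0.518
v -3.62 -0.327 -0.51
v -3.201 -1.04 0.07
v -3.077 -0.202 -0.748
v -2.659 -0.916 -0.169
v -0.446 -4.034 -2.845
v -2.124 -4.247 -1.855
v -0.524 -1.959 -2.532
v -2.202 -2.172 -1.542
v 0.662 -4.268 -1.018
v -1.016 -4.481 -0.028
v 0.584 -2.193 -0.705
v -1.094 -2.406 0.285
v 2.464 -3.285 2.648
v 1.555 -3.04 3.991
v 2.269 -1.553 2.201
v 1.36 -1.308 3.543
v 4.04 -2.852 3.637
v 3.131 -2.607 4.979
v 3.845 -1.12 3.189
v 2.936 -0.875 4.532
f 2 1 5
f 2 5 3
f 3 5 6
f 3 6 4
f 5 1 7
f 5 7 6
f 6 7 8
f 6 8 4
f 7 1 9
f 7 9 8
f 8 9 10
f 8 10 4
f 9 1 11
f 9 11 10
f 10 11 12
f 10 12 4
f 11 1 13
f 11 13 12
f 12 13 14
f 12 14 4
f 13 1 15
f 13 15 14
f 14 15 16
f 14 16 4
f 15 1 17
f 15 17 16
f 16 17 18
f 16 18 4
f 17 1 19
f 17 19 18
f 18 19 20
f 18 20 4
f 19 1 21
f 19 21 20
f 20 21 22
f 20 22 4
f 21 1 2
f 21 2 22
f 22 2 3
f 22 3 4
f 24 26 23
f 27 24 23
f 23 26 25
f 25 27 23
f 24 30 26
f 28 24 27
f 28 30 24
f 26 30 25
f 29 27 25
f 25 30 29
f 29 28 27
f 30 28 29
f 32 34 31
f 35 32 31
f 31 34 33
f 33 35 31
f 32 38 34
f 36 32 35
f 36 38 32
f 34 38 33
f 37 35 33
f 33 38 37
f 37 36 35
f 38 36 37



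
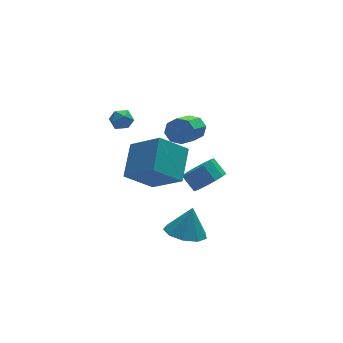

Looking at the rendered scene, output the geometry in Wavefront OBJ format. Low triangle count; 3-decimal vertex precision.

v -2.007 3.893 2.985
v -1.708 4.289 2.578
v -1.792 3.091 2.362
v -1.493 3.487 1.955
v -1.237 3.365 2.531
v -1.37 3.861 2.915
v -2.13 3.519 2.025
v -2.263 4.015 2.409
v -1.784 4.058 1.984
v -1.232 3.963 2.297
v -2.268 3.417 2.643
v -1.716 3.322 2.956
v 1.412 2.847 1.624
v 1.815 2.314 1.356
v 0.671 0.86 2.528
v 0.268 1.393 2.796
v 2.024 2.523 1.82
v 0.881 1.069 2.992
v 1.875 2.922 2.17
v 0.732 1.468 3.342
v 1.455 3.277 2.2
v 0.311 1.823 3.372
v 1.009 3.38 1.892
v -0.135 1.926 3.064
v 0.799 3.171 1.428
v -0.344 1.717 2.6
v 0.948 2.772 1.078
v -0.195 1.318 2.25
v 1.369 2.417 1.048
v 0.225 0.963 2.22
v -0.776 2.053 -0.229
v 0.089 3.556 0.747
v -1.776 3.461 -1.511
v -0.911 4.964 -0.534
v 0.651 1.996 -1.406
v 1.516 3.499 -0.429
v -0.349 3.404 -2.687
v 0.516 4.907 -1.711
v 0.34 0.749 -4.139
v 1.076 1.432 -4.509
v 0.82 1.031 -2.661
v 0.45 1.787 -4.374
v -0.227 1.656 -4.128
v -0.639 1.101 -3.888
v -0.593 0.381 -3.765
v -0.111 -0.167 -3.818
v 0.582 -0.287 -4.02
v 1.162 0.078 -4.278
v 1.357 0.757 -4.472
v 2.323 2.7 -2.536
v 3.117 2.626 -2.058
v 2.751 3.305 -1.346
v 1.957 3.38 -1.824
v 3.185 3.02 -2.398
v 2.82 3.699 -1.685
v 2.98 3.311 -2.781
v 2.614 3.99 -2.069
v 2.566 3.409 -3.087
v 2.2 4.088 -2.375
v 2.074 3.282 -3.218
v 1.709 3.961 -2.505
v 1.662 2.97 -3.132
v 1.296 3.649 -2.42
v 1.46 2.573 -2.858
v 1.094 3.252 -2.145
v 1.531 2.216 -2.481
v 1.165 2.895 -1.768
v 1.854 2.013 -2.121
v 1.488 2.692 -1.409
v 2.326 2.028 -1.894
v 1.96 2.707 -1.181
v 2.797 2.257 -1.87
v 2.431 2.936 -1.158
f 1 12 6
f 1 6 2
f 1 2 8
f 1 8 11
f 1 11 12
f 2 6 10
f 6 12 5
f 12 11 3
f 11 8 7
f 8 2 9
f 4 10 5
f 4 5 3
f 4 3 7
f 4 7 9
f 4 9 10
f 5 10 6
f 3 5 12
f 7 3 11
f 9 7 8
f 10 9 2
f 14 13 17
f 14 17 15
f 15 17 18
f 15 18 16
f 17 13 19
f 17 19 18
f 18 19 20
f 18 20 16
f 19 13 21
f 19 21 20
f 20 21 22
f 20 22 16
f 21 13 23
f 21 23 22
f 22 23 24
f 22 24 16
f 23 13 25
f 23 25 24
f 24 25 26
f 24 26 16
f 25 13 27
f 25 27 26
f 26 27 28
f 26 28 16
f 27 13 29
f 27 29 28
f 28 29 30
f 28 30 16
f 29 13 14
f 29 14 30
f 30 14 15
f 30 15 16
f 32 34 31
f 35 32 31
f 31 34 33
f 33 35 31
f 32 38 34
f 36 32 35
f 36 38 32
f 34 38 33
f 37 35 33
f 33 38 37
f 37 36 35
f 38 36 37
f 40 39 42
f 40 42 41
f 42 39 43
f 42 43 41
f 43 39 44
f 43 44 41
f 44 39 45
f 44 45 41
f 45 39 46
f 45 46 41
f 46 39 47
f 46 47 41
f 47 39 48
f 47 48 41
f 48 39 49
f 48 49 41
f 49 39 40
f 49 40 41
f 51 50 54
f 51 54 52
f 52 54 55
f 52 55 53
f 54 50 56
f 54 56 55
f 55 56 57
f 55 57 53
f 56 50 58
f 56 58 57
f 57 58 59
f 57 59 53
f 58 50 60
f 58 60 59
f 59 60 61
f 59 61 53
f 60 50 62
f 60 62 61
f 61 62 63
f 61 63 53
f 62 50 64
f 62 64 63
f 63 64 65
f 63 65 53
f 64 50 66
f 64 66 65
f 65 66 67
f 65 67 53
f 66 50 68
f 66 68 67
f 67 68 69
f 67 69 53
f 68 50 70
f 68 70 69
f 69 70 71
f 69 71 53
f 70 50 72
f 70 72 71
f 71 72 73
f 71 73 53
f 72 50 51
f 72 51 73
f 73 51 52
f 73 52 53



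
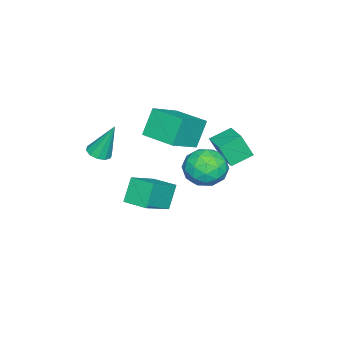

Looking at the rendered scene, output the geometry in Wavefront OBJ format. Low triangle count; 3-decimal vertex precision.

v -2.457 -2.757 -2.164
v -0.772 -3.251 -1.125
v -2.125 -1.332 -2.024
v -0.44 -1.826 -0.985
v -1.64 -2.814 -3.515
v 0.045 -3.308 -2.476
v -1.308 -1.389 -3.375
v 0.377 -1.883 -2.336
v -0.987 1.821 1.122
v 0.1 2.317 1.415
v -0.18 0.003 1.205
v 0.907 0.499 1.498
v -0.024 0.539 2.301
v -0.523 1.662 2.25
v 0.443 0.658 0.37
v -0.056 1.781 0.319
v 0.984 1.598 0.951
v 0.695 1.524 2.144
v -0.775 0.796 0.476
v -1.064 0.722 1.669
v -0.514 2.228 1.261
v 0.434 0.092 1.359
v -0.113 0.115 1.831
v 0.526 0.406 2.003
v -0.88 1.844 1.752
v -0.242 2.135 1.924
v -0.315 1.09 2.445
v 0.162 0.185 0.696
v 0.8 0.476 0.868
v -0.606 1.914 0.617
v 0.033 2.205 0.789
v 0.235 1.23 0.175
v 0.644 2.097 1.161
v 1.118 1.029 1.21
v 0.846 1.122 0.546
v 0.553 1.783 0.516
v 0.474 2.054 1.862
v 0.949 0.986 1.911
v 0.401 1.009 2.383
v 0.108 1.669 2.353
v 0.994 1.632 1.589
v -1.029 1.334 0.709
v -0.554 0.266 0.758
v -0.188 0.651 0.267
v -0.481 1.311 0.237
v -1.198 1.291 1.41
v -0.724 0.223 1.459
v -0.633 0.537 2.104
v -0.926 1.198 2.074
v -1.074 0.688 1.031
v 2.723 -3.283 2.911
v 3.126 -3.775 3.149
v 2.537 -2.497 4.849
v 3.369 -3.45 3.04
v 3.365 -3.061 2.882
v 3.116 -2.756 2.735
v 2.717 -2.652 2.655
v 2.32 -2.79 2.672
v 2.077 -3.115 2.781
v 2.081 -3.504 2.939
v 2.33 -3.809 3.086
v 2.729 -3.913 3.166
v -3.27 -2.404 0.699
v -4.111 -2.199 2.232
v -2.659 -0.449 0.773
v -3.5 -0.243 2.305
v -1.56 -2.977 1.715
v -2.401 -2.771 3.247
v -0.949 -1.021 1.788
v -1.79 -0.816 3.321
v -2.626 0.949 0.407
v -2.443 0.324 1.758
v -3.51 1.788 0.915
v -3.327 1.162 2.266
v -1.513 1.938 0.714
v -1.33 1.312 2.065
v -2.397 2.776 1.222
v -2.214 2.151 2.573
f 2 4 1
f 5 2 1
f 1 4 3
f 3 5 1
f 2 8 4
f 6 2 5
f 6 8 2
f 4 8 3
f 7 5 3
f 3 8 7
f 7 6 5
f 8 6 7
f 9 46 25
f 46 20 49
f 25 49 14
f 46 49 25
f 9 25 21
f 25 14 26
f 21 26 10
f 25 26 21
f 9 21 30
f 21 10 31
f 30 31 16
f 21 31 30
f 9 30 42
f 30 16 45
f 42 45 19
f 30 45 42
f 9 42 46
f 42 19 50
f 46 50 20
f 42 50 46
f 10 26 37
f 26 14 40
f 37 40 18
f 26 40 37
f 14 49 27
f 49 20 48
f 27 48 13
f 49 48 27
f 20 50 47
f 50 19 43
f 47 43 11
f 50 43 47
f 19 45 44
f 45 16 32
f 44 32 15
f 45 32 44
f 16 31 36
f 31 10 33
f 36 33 17
f 31 33 36
f 12 38 24
f 38 18 39
f 24 39 13
f 38 39 24
f 12 24 22
f 24 13 23
f 22 23 11
f 24 23 22
f 12 22 29
f 22 11 28
f 29 28 15
f 22 28 29
f 12 29 34
f 29 15 35
f 34 35 17
f 29 35 34
f 12 34 38
f 34 17 41
f 38 41 18
f 34 41 38
f 13 39 27
f 39 18 40
f 27 40 14
f 39 40 27
f 11 23 47
f 23 13 48
f 47 48 20
f 23 48 47
f 15 28 44
f 28 11 43
f 44 43 19
f 28 43 44
f 17 35 36
f 35 15 32
f 36 32 16
f 35 32 36
f 18 41 37
f 41 17 33
f 37 33 10
f 41 33 37
f 52 51 54
f 52 54 53
f 54 51 55
f 54 55 53
f 55 51 56
f 55 56 53
f 56 51 57
f 56 57 53
f 57 51 58
f 57 58 53
f 58 51 59
f 58 59 53
f 59 51 60
f 59 60 53
f 60 51 61
f 60 61 53
f 61 51 62
f 61 62 53
f 62 51 52
f 62 52 53
f 64 66 63
f 67 64 63
f 63 66 65
f 65 67 63
f 64 70 66
f 68 64 67
f 68 70 64
f 66 70 65
f 69 67 65
f 65 70 69
f 69 68 67
f 70 68 69
f 72 74 71
f 75 72 71
f 71 74 73
f 73 75 71
f 72 78 74
f 76 72 75
f 76 78 72
f 74 78 73
f 77 75 73
f 73 78 77
f 77 76 75
f 78 76 77



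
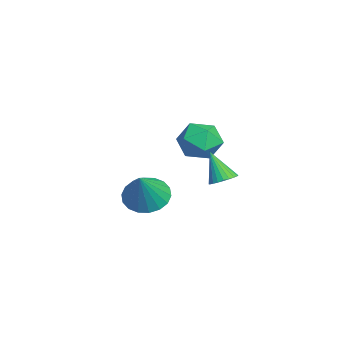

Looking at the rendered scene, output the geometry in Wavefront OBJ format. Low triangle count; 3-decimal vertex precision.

v -2.602 -0.806 -2.667
v -1.738 -1.115 -3.112
v -2.342 -1.865 -1.428
v -1.478 -2.174 -1.873
v -1.541 -1.236 -1.478
v -1.702 -0.581 -2.244
v -2.378 -2.399 -2.296
v -2.539 -1.744 -3.062
v -1.6 -2.099 -2.883
v -1.082 -1.38 -2.378
v -2.998 -1.6 -2.162
v -2.48 -0.881 -1.657
v 2.854 -1.026 -2.04
v 3.337 -0.857 -1.767
v 2.326 -1.494 -0.82
v 3.21 -0.671 -1.751
v 3.028 -0.539 -1.778
v 2.82 -0.481 -1.846
v 2.617 -0.506 -1.943
v 2.45 -0.61 -2.055
v 2.345 -0.777 -2.165
v 2.317 -0.983 -2.256
v 2.371 -1.195 -2.314
v 2.498 -1.381 -2.33
v 2.68 -1.513 -2.302
v 2.888 -1.571 -2.235
v 3.091 -1.547 -2.138
v 3.258 -1.442 -2.025
v 3.363 -1.275 -1.916
v 3.391 -1.069 -1.825
v 0.745 -3.753 -3.817
v 1.469 -3.285 -4.238
v 1.795 -4.067 -2.363
v 1.267 -2.975 -4.025
v 0.961 -2.819 -3.771
v 0.613 -2.848 -3.525
v 0.291 -3.056 -3.337
v 0.058 -3.403 -3.245
v -0.038 -3.818 -3.265
v 0.021 -4.221 -3.395
v 0.223 -4.531 -3.608
v 0.529 -4.687 -3.862
v 0.877 -4.658 -4.108
v 1.2 -4.45 -4.296
v 1.432 -4.103 -4.389
v 1.528 -3.687 -4.368
f 1 12 6
f 1 6 2
f 1 2 8
f 1 8 11
f 1 11 12
f 2 6 10
f 6 12 5
f 12 11 3
f 11 8 7
f 8 2 9
f 4 10 5
f 4 5 3
f 4 3 7
f 4 7 9
f 4 9 10
f 5 10 6
f 3 5 12
f 7 3 11
f 9 7 8
f 10 9 2
f 14 13 16
f 14 16 15
f 16 13 17
f 16 17 15
f 17 13 18
f 17 18 15
f 18 13 19
f 18 19 15
f 19 13 20
f 19 20 15
f 20 13 21
f 20 21 15
f 21 13 22
f 21 22 15
f 22 13 23
f 22 23 15
f 23 13 24
f 23 24 15
f 24 13 25
f 24 25 15
f 25 13 26
f 25 26 15
f 26 13 27
f 26 27 15
f 27 13 28
f 27 28 15
f 28 13 29
f 28 29 15
f 29 13 30
f 29 30 15
f 30 13 14
f 30 14 15
f 32 31 34
f 32 34 33
f 34 31 35
f 34 35 33
f 35 31 36
f 35 36 33
f 36 31 37
f 36 37 33
f 37 31 38
f 37 38 33
f 38 31 39
f 38 39 33
f 39 31 40
f 39 40 33
f 40 31 41
f 40 41 33
f 41 31 42
f 41 42 33
f 42 31 43
f 42 43 33
f 43 31 44
f 43 44 33
f 44 31 45
f 44 45 33
f 45 31 46
f 45 46 33
f 46 31 32
f 46 32 33



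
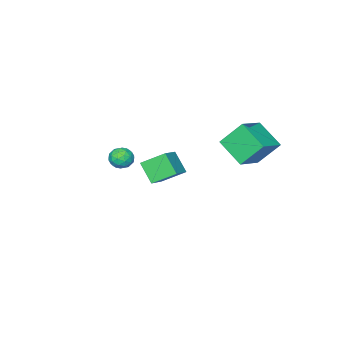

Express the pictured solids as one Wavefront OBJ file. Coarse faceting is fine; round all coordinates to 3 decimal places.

v 3.188 -0.3 2.713
v 3.664 -0.887 3.033
v 2.116 -1.053 2.927
v 2.592 -1.64 3.247
v 2.489 -0.932 3.648
v 3.151 -0.467 3.516
v 2.629 -1.473 2.444
v 3.291 -1.008 2.312
v 3.318 -1.612 2.867
v 3.232 -1.277 3.61
v 2.548 -0.663 2.35
v 2.462 -0.328 3.093
v 3.52 -0.527 2.854
v 2.26 -1.413 3.106
v 2.199 -0.997 3.342
v 2.479 -1.341 3.529
v 3.218 -0.28 3.138
v 3.498 -0.625 3.326
v 2.808 -0.652 3.687
v 2.282 -1.315 2.634
v 2.562 -1.66 2.822
v 3.301 -0.599 2.431
v 3.581 -0.943 2.618
v 2.972 -1.288 2.273
v 3.597 -1.298 2.944
v 2.967 -1.741 3.07
v 2.988 -1.643 2.599
v 3.378 -1.37 2.521
v 3.546 -1.102 3.381
v 2.916 -1.544 3.507
v 2.855 -1.128 3.743
v 3.244 -0.855 3.665
v 3.343 -1.528 3.284
v 2.864 -0.396 2.453
v 2.234 -0.838 2.579
v 2.536 -1.085 2.295
v 2.925 -0.812 2.217
v 2.813 -0.199 2.89
v 2.183 -0.642 3.016
v 2.402 -0.57 3.439
v 2.792 -0.297 3.361
v 2.437 -0.412 2.676
v -4.667 4.704 3.399
v -4.776 2.866 4.489
v -2.787 5.073 4.208
v -2.895 3.235 5.298
v -3.785 3.705 1.802
v -3.893 1.867 2.892
v -1.904 4.074 2.611
v -2.013 2.236 3.701
v -4.181 -3.781 -0.703
v -2.639 -3.063 0.12
v -4.043 -2.62 -1.978
v -2.5 -1.901 -1.155
v -3.14 -4.939 -1.645
v -1.597 -4.22 -0.822
v -3.001 -3.777 -2.92
v -1.459 -3.059 -2.097
f 1 38 17
f 38 12 41
f 17 41 6
f 38 41 17
f 1 17 13
f 17 6 18
f 13 18 2
f 17 18 13
f 1 13 22
f 13 2 23
f 22 23 8
f 13 23 22
f 1 22 34
f 22 8 37
f 34 37 11
f 22 37 34
f 1 34 38
f 34 11 42
f 38 42 12
f 34 42 38
f 2 18 29
f 18 6 32
f 29 32 10
f 18 32 29
f 6 41 19
f 41 12 40
f 19 40 5
f 41 40 19
f 12 42 39
f 42 11 35
f 39 35 3
f 42 35 39
f 11 37 36
f 37 8 24
f 36 24 7
f 37 24 36
f 8 23 28
f 23 2 25
f 28 25 9
f 23 25 28
f 4 30 16
f 30 10 31
f 16 31 5
f 30 31 16
f 4 16 14
f 16 5 15
f 14 15 3
f 16 15 14
f 4 14 21
f 14 3 20
f 21 20 7
f 14 20 21
f 4 21 26
f 21 7 27
f 26 27 9
f 21 27 26
f 4 26 30
f 26 9 33
f 30 33 10
f 26 33 30
f 5 31 19
f 31 10 32
f 19 32 6
f 31 32 19
f 3 15 39
f 15 5 40
f 39 40 12
f 15 40 39
f 7 20 36
f 20 3 35
f 36 35 11
f 20 35 36
f 9 27 28
f 27 7 24
f 28 24 8
f 27 24 28
f 10 33 29
f 33 9 25
f 29 25 2
f 33 25 29
f 44 46 43
f 47 44 43
f 43 46 45
f 45 47 43
f 44 50 46
f 48 44 47
f 48 50 44
f 46 50 45
f 49 47 45
f 45 50 49
f 49 48 47
f 50 48 49
f 52 54 51
f 55 52 51
f 51 54 53
f 53 55 51
f 52 58 54
f 56 52 55
f 56 58 52
f 54 58 53
f 57 55 53
f 53 58 57
f 57 56 55
f 58 56 57



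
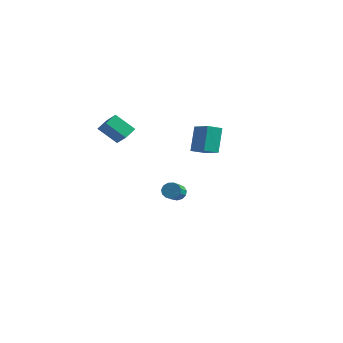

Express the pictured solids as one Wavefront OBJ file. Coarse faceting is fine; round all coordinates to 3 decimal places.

v -1.949 3.518 -4.02
v -1.442 3.791 -3.852
v -1.123 2.814 -3.232
v -1.631 2.542 -3.4
v -1.673 3.865 -3.616
v -1.354 2.889 -2.996
v -1.991 3.829 -3.509
v -1.672 2.853 -2.889
v -2.297 3.695 -3.564
v -1.978 2.718 -2.943
v -2.492 3.504 -3.764
v -2.173 2.528 -3.143
v -2.515 3.318 -4.045
v -2.196 2.342 -3.424
v -2.358 3.195 -4.318
v -2.039 2.219 -3.698
v -2.072 3.175 -4.497
v -1.753 2.199 -3.877
v -1.747 3.264 -4.524
v -1.428 2.288 -3.904
v -1.486 3.433 -4.392
v -1.167 2.457 -3.771
v -1.372 3.63 -4.141
v -1.054 2.653 -3.521
v 2.286 -0.875 2.085
v 1.96 -0.08 3.563
v 2.695 -0.115 1.767
v 2.368 0.68 3.245
v 3.512 -1.32 2.595
v 3.185 -0.525 4.073
v 3.92 -0.56 2.277
v 3.594 0.235 3.755
v -1.975 -3.604 3.597
v -1.952 -2.822 3.977
v -0.973 -3.165 2.631
v -0.949 -2.382 3.011
v -1.031 -4.018 4.389
v -1.007 -3.235 4.769
v -0.028 -3.578 3.423
v -0.005 -2.796 3.803
f 2 1 5
f 2 5 3
f 3 5 6
f 3 6 4
f 5 1 7
f 5 7 6
f 6 7 8
f 6 8 4
f 7 1 9
f 7 9 8
f 8 9 10
f 8 10 4
f 9 1 11
f 9 11 10
f 10 11 12
f 10 12 4
f 11 1 13
f 11 13 12
f 12 13 14
f 12 14 4
f 13 1 15
f 13 15 14
f 14 15 16
f 14 16 4
f 15 1 17
f 15 17 16
f 16 17 18
f 16 18 4
f 17 1 19
f 17 19 18
f 18 19 20
f 18 20 4
f 19 1 21
f 19 21 20
f 20 21 22
f 20 22 4
f 21 1 23
f 21 23 22
f 22 23 24
f 22 24 4
f 23 1 2
f 23 2 24
f 24 2 3
f 24 3 4
f 26 28 25
f 29 26 25
f 25 28 27
f 27 29 25
f 26 32 28
f 30 26 29
f 30 32 26
f 28 32 27
f 31 29 27
f 27 32 31
f 31 30 29
f 32 30 31
f 34 36 33
f 37 34 33
f 33 36 35
f 35 37 33
f 34 40 36
f 38 34 37
f 38 40 34
f 36 40 35
f 39 37 35
f 35 40 39
f 39 38 37
f 40 38 39



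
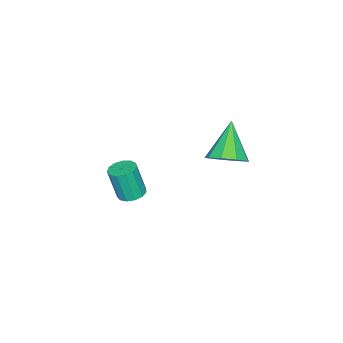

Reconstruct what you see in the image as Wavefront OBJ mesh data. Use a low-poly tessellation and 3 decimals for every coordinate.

v 2.429 3.294 0.482
v 3.133 2.772 0.897
v 1.171 2.806 1.998
v 3.155 3.398 1.117
v 2.837 3.975 1.039
v 2.328 4.234 0.7
v 1.867 4.053 0.259
v 1.668 3.517 -0.078
v 1.826 2.876 -0.153
v 2.266 2.432 0.069
v 2.782 2.391 0.483
v 1.583 -2.041 -4.735
v 2.083 -1.56 -4.644
v 2.198 -1.999 -2.954
v 1.697 -2.479 -3.045
v 1.741 -1.378 -4.574
v 1.855 -1.817 -2.884
v 1.348 -1.407 -4.555
v 1.462 -1.845 -2.864
v 1.029 -1.636 -4.593
v 1.144 -2.075 -2.902
v 0.887 -1.995 -4.676
v 1.001 -2.433 -2.986
v 0.965 -2.367 -4.778
v 1.08 -2.806 -3.088
v 1.24 -2.637 -4.866
v 1.354 -3.075 -3.176
v 1.623 -2.717 -4.913
v 1.737 -3.155 -3.223
v 1.994 -2.582 -4.903
v 2.108 -3.02 -3.213
v 2.234 -2.276 -4.84
v 2.348 -2.714 -3.15
v 2.267 -1.895 -4.744
v 2.382 -2.333 -3.053
f 2 1 4
f 2 4 3
f 4 1 5
f 4 5 3
f 5 1 6
f 5 6 3
f 6 1 7
f 6 7 3
f 7 1 8
f 7 8 3
f 8 1 9
f 8 9 3
f 9 1 10
f 9 10 3
f 10 1 11
f 10 11 3
f 11 1 2
f 11 2 3
f 13 12 16
f 13 16 14
f 14 16 17
f 14 17 15
f 16 12 18
f 16 18 17
f 17 18 19
f 17 19 15
f 18 12 20
f 18 20 19
f 19 20 21
f 19 21 15
f 20 12 22
f 20 22 21
f 21 22 23
f 21 23 15
f 22 12 24
f 22 24 23
f 23 24 25
f 23 25 15
f 24 12 26
f 24 26 25
f 25 26 27
f 25 27 15
f 26 12 28
f 26 28 27
f 27 28 29
f 27 29 15
f 28 12 30
f 28 30 29
f 29 30 31
f 29 31 15
f 30 12 32
f 30 32 31
f 31 32 33
f 31 33 15
f 32 12 34
f 32 34 33
f 33 34 35
f 33 35 15
f 34 12 13
f 34 13 35
f 35 13 14
f 35 14 15



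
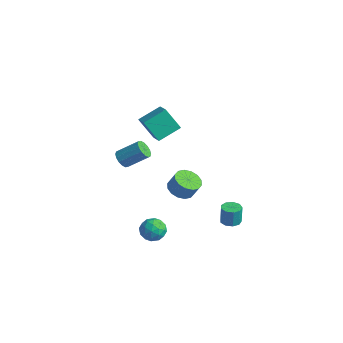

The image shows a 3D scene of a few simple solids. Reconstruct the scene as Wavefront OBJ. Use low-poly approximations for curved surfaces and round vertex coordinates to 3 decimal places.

v -3.445 1.015 -4.04
v -2.646 0.681 -4.322
v -2.197 0.911 -3.322
v -2.995 1.245 -3.04
v -2.633 1.139 -4.433
v -2.184 1.369 -3.433
v -2.837 1.563 -4.439
v -2.388 1.793 -3.439
v -3.204 1.841 -4.337
v -2.755 2.071 -3.338
v -3.636 1.897 -4.157
v -3.187 2.127 -3.157
v -4.016 1.717 -3.945
v -3.567 1.947 -2.945
v -4.243 1.349 -3.758
v -3.794 1.579 -2.758
v -4.256 0.891 -3.647
v -3.807 1.121 -2.647
v -4.052 0.467 -3.641
v -3.603 0.697 -2.641
v -3.685 0.189 -3.742
v -3.236 0.419 -2.743
v -3.253 0.133 -3.923
v -2.804 0.363 -2.923
v -2.873 0.313 -4.135
v -2.424 0.543 -3.135
v -2.512 -1.783 2.543
v -3.349 -2.231 3.856
v -2.245 -0.379 3.193
v -3.082 -0.827 4.505
v -1.438 -2.233 3.075
v -2.275 -2.681 4.387
v -1.171 -0.829 3.724
v -2.008 -1.277 5.037
v 1.123 1.099 -4.204
v 1.753 1.214 -4.196
v 1.727 1.275 -2.988
v 1.097 1.161 -2.996
v 1.532 1.591 -4.22
v 1.506 1.653 -3.012
v 1.12 1.738 -4.237
v 1.094 1.8 -3.029
v 0.709 1.586 -4.238
v 0.683 1.648 -3.03
v 0.492 1.207 -4.223
v 0.466 1.268 -3.015
v 0.57 0.776 -4.199
v 0.544 0.838 -2.991
v 0.907 0.497 -4.178
v 0.881 0.559 -2.97
v 1.345 0.5 -4.169
v 1.319 0.561 -2.961
v 1.679 0.783 -4.176
v 1.653 0.844 -2.968
v -4.128 -2.874 0.174
v -3.777 -3.383 0.375
v -2.901 -2.395 1.347
v -3.252 -1.886 1.146
v -3.613 -3.264 0.106
v -2.736 -2.276 1.078
v -3.587 -3.041 -0.144
v -2.71 -2.053 0.828
v -3.706 -2.773 -0.31
v -2.829 -1.785 0.663
v -3.938 -2.532 -0.345
v -3.061 -1.544 0.627
v -4.221 -2.383 -0.242
v -3.344 -1.395 0.73
v -4.479 -2.365 -0.027
v -3.603 -1.377 0.945
v -4.644 -2.484 0.242
v -3.767 -1.496 1.214
v -4.67 -2.707 0.492
v -3.793 -1.719 1.464
v -4.551 -2.975 0.657
v -3.674 -1.987 1.63
v -4.319 -3.216 0.693
v -3.442 -2.228 1.665
v -4.036 -3.365 0.59
v -3.159 -2.377 1.562
v -1.476 -3.008 -3.631
v -0.998 -2.484 -4.122
v -0.522 -4.016 -3.778
v -0.044 -3.492 -4.269
v -0.134 -3.33 -3.427
v -0.723 -2.708 -3.336
v -0.797 -3.792 -4.564
v -1.386 -3.17 -4.473
v -0.579 -2.969 -4.699
v -0.169 -2.683 -3.996
v -1.351 -3.817 -3.904
v -0.941 -3.531 -3.201
v -1.321 -2.658 -3.863
v -0.199 -3.842 -4.037
v -0.252 -3.747 -3.542
v 0.029 -3.439 -3.83
v -1.159 -2.789 -3.401
v -0.878 -2.481 -3.69
v -0.37 -2.979 -3.282
v -0.642 -4.019 -4.21
v -0.361 -3.711 -4.499
v -1.549 -3.061 -4.07
v -1.268 -2.753 -4.358
v -1.15 -3.521 -4.618
v -0.794 -2.635 -4.491
v -0.233 -3.227 -4.578
v -0.675 -3.403 -4.751
v -1.022 -3.037 -4.697
v -0.553 -2.467 -4.078
v 0.008 -3.059 -4.165
v -0.044 -2.964 -3.67
v -0.391 -2.598 -3.616
v -0.306 -2.752 -4.417
v -1.528 -3.441 -3.735
v -0.967 -4.033 -3.822
v -1.129 -3.902 -4.284
v -1.476 -3.536 -4.23
v -1.287 -3.273 -3.322
v -0.726 -3.865 -3.409
v -0.498 -3.463 -3.203
v -0.845 -3.097 -3.149
v -1.214 -3.748 -3.483
f 2 1 5
f 2 5 3
f 3 5 6
f 3 6 4
f 5 1 7
f 5 7 6
f 6 7 8
f 6 8 4
f 7 1 9
f 7 9 8
f 8 9 10
f 8 10 4
f 9 1 11
f 9 11 10
f 10 11 12
f 10 12 4
f 11 1 13
f 11 13 12
f 12 13 14
f 12 14 4
f 13 1 15
f 13 15 14
f 14 15 16
f 14 16 4
f 15 1 17
f 15 17 16
f 16 17 18
f 16 18 4
f 17 1 19
f 17 19 18
f 18 19 20
f 18 20 4
f 19 1 21
f 19 21 20
f 20 21 22
f 20 22 4
f 21 1 23
f 21 23 22
f 22 23 24
f 22 24 4
f 23 1 25
f 23 25 24
f 24 25 26
f 24 26 4
f 25 1 2
f 25 2 26
f 26 2 3
f 26 3 4
f 28 30 27
f 31 28 27
f 27 30 29
f 29 31 27
f 28 34 30
f 32 28 31
f 32 34 28
f 30 34 29
f 33 31 29
f 29 34 33
f 33 32 31
f 34 32 33
f 36 35 39
f 36 39 37
f 37 39 40
f 37 40 38
f 39 35 41
f 39 41 40
f 40 41 42
f 40 42 38
f 41 35 43
f 41 43 42
f 42 43 44
f 42 44 38
f 43 35 45
f 43 45 44
f 44 45 46
f 44 46 38
f 45 35 47
f 45 47 46
f 46 47 48
f 46 48 38
f 47 35 49
f 47 49 48
f 48 49 50
f 48 50 38
f 49 35 51
f 49 51 50
f 50 51 52
f 50 52 38
f 51 35 53
f 51 53 52
f 52 53 54
f 52 54 38
f 53 35 36
f 53 36 54
f 54 36 37
f 54 37 38
f 56 55 59
f 56 59 57
f 57 59 60
f 57 60 58
f 59 55 61
f 59 61 60
f 60 61 62
f 60 62 58
f 61 55 63
f 61 63 62
f 62 63 64
f 62 64 58
f 63 55 65
f 63 65 64
f 64 65 66
f 64 66 58
f 65 55 67
f 65 67 66
f 66 67 68
f 66 68 58
f 67 55 69
f 67 69 68
f 68 69 70
f 68 70 58
f 69 55 71
f 69 71 70
f 70 71 72
f 70 72 58
f 71 55 73
f 71 73 72
f 72 73 74
f 72 74 58
f 73 55 75
f 73 75 74
f 74 75 76
f 74 76 58
f 75 55 77
f 75 77 76
f 76 77 78
f 76 78 58
f 77 55 79
f 77 79 78
f 78 79 80
f 78 80 58
f 79 55 56
f 79 56 80
f 80 56 57
f 80 57 58
f 81 118 97
f 118 92 121
f 97 121 86
f 118 121 97
f 81 97 93
f 97 86 98
f 93 98 82
f 97 98 93
f 81 93 102
f 93 82 103
f 102 103 88
f 93 103 102
f 81 102 114
f 102 88 117
f 114 117 91
f 102 117 114
f 81 114 118
f 114 91 122
f 118 122 92
f 114 122 118
f 82 98 109
f 98 86 112
f 109 112 90
f 98 112 109
f 86 121 99
f 121 92 120
f 99 120 85
f 121 120 99
f 92 122 119
f 122 91 115
f 119 115 83
f 122 115 119
f 91 117 116
f 117 88 104
f 116 104 87
f 117 104 116
f 88 103 108
f 103 82 105
f 108 105 89
f 103 105 108
f 84 110 96
f 110 90 111
f 96 111 85
f 110 111 96
f 84 96 94
f 96 85 95
f 94 95 83
f 96 95 94
f 84 94 101
f 94 83 100
f 101 100 87
f 94 100 101
f 84 101 106
f 101 87 107
f 106 107 89
f 101 107 106
f 84 106 110
f 106 89 113
f 110 113 90
f 106 113 110
f 85 111 99
f 111 90 112
f 99 112 86
f 111 112 99
f 83 95 119
f 95 85 120
f 119 120 92
f 95 120 119
f 87 100 116
f 100 83 115
f 116 115 91
f 100 115 116
f 89 107 108
f 107 87 104
f 108 104 88
f 107 104 108
f 90 113 109
f 113 89 105
f 109 105 82
f 113 105 109



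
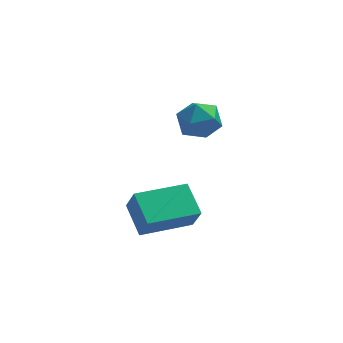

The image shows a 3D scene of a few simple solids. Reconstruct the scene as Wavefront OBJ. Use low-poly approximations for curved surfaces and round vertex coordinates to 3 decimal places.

v -2.62 -4.391 -2.709
v -2.347 -4.858 -1.638
v -3.023 -3.107 -2.045
v -2.75 -3.575 -0.975
v -0.57 -3.645 -2.905
v -0.297 -4.113 -1.835
v -0.973 -2.362 -2.242
v -0.7 -2.829 -1.171
v -0.093 1.508 0.116
v 0.531 1.407 -0.657
v -0.351 -0.087 0.117
v 0.273 -0.188 -0.656
v 0.628 0.067 0.241
v 0.788 1.054 0.241
v -0.608 0.266 -0.781
v -0.448 1.253 -0.781
v 0.213 0.64 -1.212
v 0.976 0.517 -0.58
v -0.796 0.803 0.04
v -0.033 0.68 0.672
f 2 4 1
f 5 2 1
f 1 4 3
f 3 5 1
f 2 8 4
f 6 2 5
f 6 8 2
f 4 8 3
f 7 5 3
f 3 8 7
f 7 6 5
f 8 6 7
f 9 20 14
f 9 14 10
f 9 10 16
f 9 16 19
f 9 19 20
f 10 14 18
f 14 20 13
f 20 19 11
f 19 16 15
f 16 10 17
f 12 18 13
f 12 13 11
f 12 11 15
f 12 15 17
f 12 17 18
f 13 18 14
f 11 13 20
f 15 11 19
f 17 15 16
f 18 17 10



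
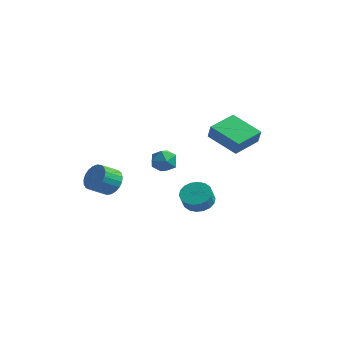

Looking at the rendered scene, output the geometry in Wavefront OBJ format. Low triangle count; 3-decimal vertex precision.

v -0.016 1.535 -4.432
v 0.538 2.268 -4.037
v 0.65 1.718 -3.173
v 0.096 0.985 -3.568
v 0.125 2.378 -3.913
v 0.237 1.828 -3.049
v -0.316 2.321 -3.892
v -0.204 1.771 -3.028
v -0.698 2.109 -3.978
v -0.586 1.559 -3.114
v -0.944 1.782 -4.154
v -0.832 1.233 -3.29
v -1.007 1.407 -4.385
v -0.895 0.857 -3.521
v -0.873 1.057 -4.625
v -0.761 0.507 -3.761
v -0.57 0.802 -4.827
v -0.458 0.252 -3.963
v -0.157 0.692 -4.951
v -0.045 0.142 -4.087
v 0.284 0.749 -4.972
v 0.396 0.199 -4.108
v 0.666 0.961 -4.886
v 0.778 0.411 -4.022
v 0.912 1.287 -4.71
v 1.024 0.738 -3.846
v 0.975 1.663 -4.479
v 1.087 1.113 -3.615
v 0.841 2.013 -4.239
v 0.953 1.463 -3.375
v -3.52 -2.464 -2.188
v -2.822 -3.058 -2.505
v -3.341 -4.05 -1.789
v -4.04 -3.456 -1.472
v -2.656 -2.904 -2.172
v -3.175 -3.896 -1.455
v -2.639 -2.673 -1.841
v -3.159 -3.666 -1.124
v -2.775 -2.407 -1.57
v -3.294 -3.4 -0.853
v -3.04 -2.15 -1.406
v -3.559 -3.143 -0.69
v -3.387 -1.948 -1.378
v -3.906 -2.941 -0.661
v -3.758 -1.835 -1.489
v -4.277 -2.827 -0.772
v -4.088 -1.83 -1.722
v -4.607 -2.823 -1.005
v -4.319 -1.935 -2.035
v -4.838 -2.928 -1.318
v -4.413 -2.131 -2.374
v -4.932 -3.124 -1.658
v -4.352 -2.385 -2.682
v -4.871 -3.378 -1.965
v -4.147 -2.653 -2.904
v -4.666 -3.645 -2.187
v -3.834 -2.887 -3.003
v -4.353 -3.88 -2.286
v -3.467 -3.049 -2.96
v -3.986 -4.042 -2.243
v -3.109 -3.109 -2.784
v -3.628 -4.102 -2.068
v 2.066 -0.86 2.376
v 2.398 -1.103 3.31
v 2.432 0.992 2.729
v 2.763 0.748 3.662
v 4.077 -1.108 1.598
v 4.408 -1.352 2.531
v 4.442 0.743 1.95
v 4.774 0.5 2.884
v -1.497 1.314 -1.395
v -1.006 0.525 -1.507
v -2.654 0.515 -0.833
v -2.163 -0.274 -0.945
v -1.903 0.351 -0.299
v -1.188 0.845 -0.646
v -2.472 0.195 -1.694
v -1.757 0.689 -2.041
v -1.609 -0.166 -1.692
v -1.257 -0.07 -0.83
v -2.403 1.11 -1.51
v -2.051 1.206 -0.648
f 2 1 5
f 2 5 3
f 3 5 6
f 3 6 4
f 5 1 7
f 5 7 6
f 6 7 8
f 6 8 4
f 7 1 9
f 7 9 8
f 8 9 10
f 8 10 4
f 9 1 11
f 9 11 10
f 10 11 12
f 10 12 4
f 11 1 13
f 11 13 12
f 12 13 14
f 12 14 4
f 13 1 15
f 13 15 14
f 14 15 16
f 14 16 4
f 15 1 17
f 15 17 16
f 16 17 18
f 16 18 4
f 17 1 19
f 17 19 18
f 18 19 20
f 18 20 4
f 19 1 21
f 19 21 20
f 20 21 22
f 20 22 4
f 21 1 23
f 21 23 22
f 22 23 24
f 22 24 4
f 23 1 25
f 23 25 24
f 24 25 26
f 24 26 4
f 25 1 27
f 25 27 26
f 26 27 28
f 26 28 4
f 27 1 29
f 27 29 28
f 28 29 30
f 28 30 4
f 29 1 2
f 29 2 30
f 30 2 3
f 30 3 4
f 32 31 35
f 32 35 33
f 33 35 36
f 33 36 34
f 35 31 37
f 35 37 36
f 36 37 38
f 36 38 34
f 37 31 39
f 37 39 38
f 38 39 40
f 38 40 34
f 39 31 41
f 39 41 40
f 40 41 42
f 40 42 34
f 41 31 43
f 41 43 42
f 42 43 44
f 42 44 34
f 43 31 45
f 43 45 44
f 44 45 46
f 44 46 34
f 45 31 47
f 45 47 46
f 46 47 48
f 46 48 34
f 47 31 49
f 47 49 48
f 48 49 50
f 48 50 34
f 49 31 51
f 49 51 50
f 50 51 52
f 50 52 34
f 51 31 53
f 51 53 52
f 52 53 54
f 52 54 34
f 53 31 55
f 53 55 54
f 54 55 56
f 54 56 34
f 55 31 57
f 55 57 56
f 56 57 58
f 56 58 34
f 57 31 59
f 57 59 58
f 58 59 60
f 58 60 34
f 59 31 61
f 59 61 60
f 60 61 62
f 60 62 34
f 61 31 32
f 61 32 62
f 62 32 33
f 62 33 34
f 64 66 63
f 67 64 63
f 63 66 65
f 65 67 63
f 64 70 66
f 68 64 67
f 68 70 64
f 66 70 65
f 69 67 65
f 65 70 69
f 69 68 67
f 70 68 69
f 71 82 76
f 71 76 72
f 71 72 78
f 71 78 81
f 71 81 82
f 72 76 80
f 76 82 75
f 82 81 73
f 81 78 77
f 78 72 79
f 74 80 75
f 74 75 73
f 74 73 77
f 74 77 79
f 74 79 80
f 75 80 76
f 73 75 82
f 77 73 81
f 79 77 78
f 80 79 72



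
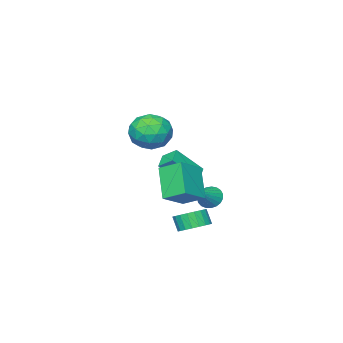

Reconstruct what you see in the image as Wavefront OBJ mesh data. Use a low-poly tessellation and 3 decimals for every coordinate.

v -2.104 -0.971 -2.03
v -2.926 -1.479 -1.619
v -2.328 -0.105 -1.407
v -3.15 -0.613 -0.996
v -0.83 -1.767 -0.464
v -1.652 -2.275 -0.053
v -1.054 -0.901 0.159
v -1.876 -1.409 0.57
v 2.856 1.744 2.899
v 3.472 1.599 3.978
v 1.428 0.461 3.542
v 2.044 0.316 4.621
v 1.493 1.408 4.358
v 2.376 2.201 3.96
v 2.524 -0.141 3.56
v 3.407 0.652 3.162
v 3.268 0.434 4.387
v 2.63 1.391 4.879
v 2.27 0.669 2.641
v 1.632 1.626 3.133
v 3.289 1.784 3.382
v 1.611 0.276 4.138
v 1.287 0.918 3.983
v 1.649 0.833 4.618
v 2.645 2.138 3.371
v 3.007 2.052 4.005
v 1.844 1.94 4.229
v 1.893 0.008 3.515
v 2.255 -0.078 4.149
v 3.251 1.227 2.902
v 3.613 1.142 3.537
v 3.056 0.12 3.291
v 3.531 1.014 4.256
v 2.692 0.26 4.635
v 2.974 -0.008 4.011
v 3.493 0.458 3.777
v 3.157 1.577 4.546
v 2.317 0.823 4.924
v 1.993 1.465 4.769
v 2.512 1.93 4.535
v 3.036 0.892 4.786
v 2.583 1.237 2.596
v 1.743 0.483 2.974
v 2.388 0.13 2.985
v 2.907 0.595 2.751
v 2.208 1.8 2.885
v 1.369 1.046 3.264
v 1.407 1.602 3.743
v 1.926 2.068 3.509
v 1.864 1.168 2.734
v 2.084 1.236 1.118
v 1.657 2.443 1.755
v 0.519 1.148 0.234
v 0.091 2.355 0.871
v 2.929 2.385 -0.491
v 2.501 3.592 0.146
v 1.363 2.297 -1.375
v 0.936 3.504 -0.738
v 0.363 2.187 -3.48
v 1.293 2.049 -3.466
v 1.206 1.556 -2.566
v 0.277 1.693 -2.58
v 1.259 2.392 -3.281
v 1.172 1.898 -2.381
v 1.07 2.699 -3.131
v 0.983 2.206 -2.231
v 0.759 2.918 -3.041
v 0.672 2.424 -2.141
v 0.379 3.01 -3.027
v 0.292 2.517 -2.127
v -0.003 2.96 -3.091
v -0.09 2.466 -2.191
v -0.322 2.776 -3.223
v -0.409 2.283 -2.323
v -0.522 2.491 -3.399
v -0.609 1.997 -2.499
v -0.57 2.152 -3.589
v -0.656 1.659 -2.689
v -0.456 1.82 -3.76
v -0.542 1.326 -2.86
v -0.2 1.551 -3.883
v -0.287 1.058 -2.983
v 0.153 1.392 -3.936
v 0.067 0.899 -3.036
v 0.543 1.371 -3.91
v 0.456 0.877 -3.011
v 0.901 1.49 -3.81
v 0.814 0.997 -2.91
v 1.167 1.73 -3.653
v 1.08 1.237 -2.753
v -1.926 1.092 -2.284
v -1.504 1.189 -2.921
v -0.514 1.448 -1.296
v -1.615 1.485 -2.869
v -1.78 1.713 -2.716
v -1.97 1.834 -2.488
v -2.152 1.826 -2.225
v -2.295 1.692 -1.972
v -2.375 1.453 -1.774
v -2.376 1.153 -1.663
v -2.3 0.842 -1.66
v -2.16 0.574 -1.765
v -1.978 0.396 -1.96
v -1.788 0.338 -2.211
v -1.621 0.411 -2.474
v -1.508 0.601 -2.705
v -1.466 0.877 -2.863
f 2 4 1
f 5 2 1
f 1 4 3
f 3 5 1
f 2 8 4
f 6 2 5
f 6 8 2
f 4 8 3
f 7 5 3
f 3 8 7
f 7 6 5
f 8 6 7
f 9 46 25
f 46 20 49
f 25 49 14
f 46 49 25
f 9 25 21
f 25 14 26
f 21 26 10
f 25 26 21
f 9 21 30
f 21 10 31
f 30 31 16
f 21 31 30
f 9 30 42
f 30 16 45
f 42 45 19
f 30 45 42
f 9 42 46
f 42 19 50
f 46 50 20
f 42 50 46
f 10 26 37
f 26 14 40
f 37 40 18
f 26 40 37
f 14 49 27
f 49 20 48
f 27 48 13
f 49 48 27
f 20 50 47
f 50 19 43
f 47 43 11
f 50 43 47
f 19 45 44
f 45 16 32
f 44 32 15
f 45 32 44
f 16 31 36
f 31 10 33
f 36 33 17
f 31 33 36
f 12 38 24
f 38 18 39
f 24 39 13
f 38 39 24
f 12 24 22
f 24 13 23
f 22 23 11
f 24 23 22
f 12 22 29
f 22 11 28
f 29 28 15
f 22 28 29
f 12 29 34
f 29 15 35
f 34 35 17
f 29 35 34
f 12 34 38
f 34 17 41
f 38 41 18
f 34 41 38
f 13 39 27
f 39 18 40
f 27 40 14
f 39 40 27
f 11 23 47
f 23 13 48
f 47 48 20
f 23 48 47
f 15 28 44
f 28 11 43
f 44 43 19
f 28 43 44
f 17 35 36
f 35 15 32
f 36 32 16
f 35 32 36
f 18 41 37
f 41 17 33
f 37 33 10
f 41 33 37
f 52 54 51
f 55 52 51
f 51 54 53
f 53 55 51
f 52 58 54
f 56 52 55
f 56 58 52
f 54 58 53
f 57 55 53
f 53 58 57
f 57 56 55
f 58 56 57
f 60 59 63
f 60 63 61
f 61 63 64
f 61 64 62
f 63 59 65
f 63 65 64
f 64 65 66
f 64 66 62
f 65 59 67
f 65 67 66
f 66 67 68
f 66 68 62
f 67 59 69
f 67 69 68
f 68 69 70
f 68 70 62
f 69 59 71
f 69 71 70
f 70 71 72
f 70 72 62
f 71 59 73
f 71 73 72
f 72 73 74
f 72 74 62
f 73 59 75
f 73 75 74
f 74 75 76
f 74 76 62
f 75 59 77
f 75 77 76
f 76 77 78
f 76 78 62
f 77 59 79
f 77 79 78
f 78 79 80
f 78 80 62
f 79 59 81
f 79 81 80
f 80 81 82
f 80 82 62
f 81 59 83
f 81 83 82
f 82 83 84
f 82 84 62
f 83 59 85
f 83 85 84
f 84 85 86
f 84 86 62
f 85 59 87
f 85 87 86
f 86 87 88
f 86 88 62
f 87 59 89
f 87 89 88
f 88 89 90
f 88 90 62
f 89 59 60
f 89 60 90
f 90 60 61
f 90 61 62
f 92 91 94
f 92 94 93
f 94 91 95
f 94 95 93
f 95 91 96
f 95 96 93
f 96 91 97
f 96 97 93
f 97 91 98
f 97 98 93
f 98 91 99
f 98 99 93
f 99 91 100
f 99 100 93
f 100 91 101
f 100 101 93
f 101 91 102
f 101 102 93
f 102 91 103
f 102 103 93
f 103 91 104
f 103 104 93
f 104 91 105
f 104 105 93
f 105 91 106
f 105 106 93
f 106 91 107
f 106 107 93
f 107 91 92
f 107 92 93

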